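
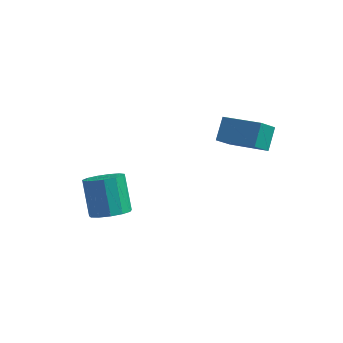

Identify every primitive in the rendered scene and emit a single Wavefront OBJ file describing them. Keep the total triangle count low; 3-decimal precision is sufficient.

v -2.336 -3.242 -3.233
v -1.885 -2.467 -3.516
v -2.512 -1.544 -1.991
v -2.964 -2.318 -1.707
v -2.369 -2.444 -3.729
v -2.997 -1.521 -2.204
v -2.843 -2.674 -3.785
v -3.47 -1.751 -2.26
v -3.156 -3.084 -3.665
v -3.783 -2.161 -2.14
v -3.209 -3.545 -3.408
v -3.836 -2.621 -1.883
v -2.984 -3.909 -3.095
v -3.612 -2.985 -1.57
v -2.554 -4.061 -2.826
v -3.182 -3.137 -1.301
v -2.055 -3.953 -2.686
v -2.683 -3.03 -1.161
v -1.645 -3.619 -2.719
v -2.273 -2.696 -1.194
v -1.455 -3.166 -2.916
v -2.082 -2.242 -1.391
v -1.544 -2.736 -3.212
v -2.171 -1.813 -1.687
v 1.121 0.946 -0.777
v 1.141 1.883 0.081
v 1.551 1.683 -1.592
v 1.57 2.62 -0.734
v 3.03 0.42 -0.246
v 3.049 1.357 0.612
v 3.459 1.157 -1.061
v 3.479 2.094 -0.203
f 2 1 5
f 2 5 3
f 3 5 6
f 3 6 4
f 5 1 7
f 5 7 6
f 6 7 8
f 6 8 4
f 7 1 9
f 7 9 8
f 8 9 10
f 8 10 4
f 9 1 11
f 9 11 10
f 10 11 12
f 10 12 4
f 11 1 13
f 11 13 12
f 12 13 14
f 12 14 4
f 13 1 15
f 13 15 14
f 14 15 16
f 14 16 4
f 15 1 17
f 15 17 16
f 16 17 18
f 16 18 4
f 17 1 19
f 17 19 18
f 18 19 20
f 18 20 4
f 19 1 21
f 19 21 20
f 20 21 22
f 20 22 4
f 21 1 23
f 21 23 22
f 22 23 24
f 22 24 4
f 23 1 2
f 23 2 24
f 24 2 3
f 24 3 4
f 26 28 25
f 29 26 25
f 25 28 27
f 27 29 25
f 26 32 28
f 30 26 29
f 30 32 26
f 28 32 27
f 31 29 27
f 27 32 31
f 31 30 29
f 32 30 31



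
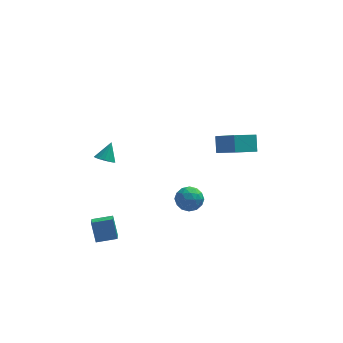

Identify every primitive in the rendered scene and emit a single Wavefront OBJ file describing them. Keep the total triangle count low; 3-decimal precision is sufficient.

v 3.332 2.425 -2.042
v 3.304 3.118 -1.214
v 2.39 3.602 -3.061
v 2.362 4.296 -2.233
v 4.538 3.004 -2.487
v 4.51 3.698 -1.659
v 3.596 4.182 -3.506
v 3.568 4.875 -2.678
v 0.391 -1.173 -3.187
v 0.807 -0.653 -2.746
v 0.853 -2.147 -2.474
v 1.269 -1.627 -2.033
v 0.472 -1.643 -1.985
v 0.186 -1.041 -2.426
v 1.474 -1.759 -2.794
v 1.188 -1.157 -3.235
v 1.477 -1.015 -2.503
v 0.857 -0.943 -2.003
v 0.803 -1.857 -3.217
v 0.183 -1.785 -2.717
v 0.559 -0.827 -3.029
v 1.101 -1.973 -2.191
v 0.633 -1.982 -2.163
v 0.877 -1.676 -1.904
v 0.193 -1.055 -2.841
v 0.438 -0.749 -2.582
v 0.241 -1.332 -2.135
v 1.222 -2.051 -2.638
v 1.467 -1.745 -2.379
v 0.783 -1.124 -3.316
v 1.027 -0.818 -3.057
v 1.419 -1.468 -3.085
v 1.197 -0.734 -2.627
v 1.468 -1.307 -2.208
v 1.589 -1.385 -2.655
v 1.421 -1.031 -2.914
v 0.832 -0.692 -2.333
v 1.104 -1.265 -1.914
v 0.635 -1.274 -1.886
v 0.467 -0.92 -2.145
v 1.226 -0.905 -2.19
v 0.556 -1.535 -3.306
v 0.828 -2.108 -2.887
v 1.193 -1.88 -3.075
v 1.025 -1.526 -3.334
v 0.192 -1.493 -3.012
v 0.463 -2.066 -2.593
v 0.239 -1.769 -2.306
v 0.071 -1.415 -2.565
v 0.434 -1.895 -3.03
v -3.445 -0.85 0.14
v -2.937 -0.781 -0.108
v -3.095 -0.27 1.02
v -3.081 -0.565 -0.193
v -3.308 -0.415 -0.201
v -3.567 -0.364 -0.131
v -3.798 -0.425 0.001
v -3.948 -0.583 0.165
v -3.983 -0.802 0.323
v -3.895 -1.032 0.44
v -3.704 -1.221 0.488
v -3.453 -1.324 0.456
v -3.201 -1.319 0.352
v -3.005 -1.207 0.2
v -2.91 -1.012 0.034
v -3.917 -3.291 -4.374
v -4.148 -2.758 -3.29
v -3.922 -2.52 -4.754
v -4.153 -1.986 -3.67
v -2.827 -3.194 -4.19
v -3.058 -2.66 -3.106
v -2.832 -2.422 -4.57
v -3.063 -1.889 -3.486
f 2 4 1
f 5 2 1
f 1 4 3
f 3 5 1
f 2 8 4
f 6 2 5
f 6 8 2
f 4 8 3
f 7 5 3
f 3 8 7
f 7 6 5
f 8 6 7
f 9 46 25
f 46 20 49
f 25 49 14
f 46 49 25
f 9 25 21
f 25 14 26
f 21 26 10
f 25 26 21
f 9 21 30
f 21 10 31
f 30 31 16
f 21 31 30
f 9 30 42
f 30 16 45
f 42 45 19
f 30 45 42
f 9 42 46
f 42 19 50
f 46 50 20
f 42 50 46
f 10 26 37
f 26 14 40
f 37 40 18
f 26 40 37
f 14 49 27
f 49 20 48
f 27 48 13
f 49 48 27
f 20 50 47
f 50 19 43
f 47 43 11
f 50 43 47
f 19 45 44
f 45 16 32
f 44 32 15
f 45 32 44
f 16 31 36
f 31 10 33
f 36 33 17
f 31 33 36
f 12 38 24
f 38 18 39
f 24 39 13
f 38 39 24
f 12 24 22
f 24 13 23
f 22 23 11
f 24 23 22
f 12 22 29
f 22 11 28
f 29 28 15
f 22 28 29
f 12 29 34
f 29 15 35
f 34 35 17
f 29 35 34
f 12 34 38
f 34 17 41
f 38 41 18
f 34 41 38
f 13 39 27
f 39 18 40
f 27 40 14
f 39 40 27
f 11 23 47
f 23 13 48
f 47 48 20
f 23 48 47
f 15 28 44
f 28 11 43
f 44 43 19
f 28 43 44
f 17 35 36
f 35 15 32
f 36 32 16
f 35 32 36
f 18 41 37
f 41 17 33
f 37 33 10
f 41 33 37
f 52 51 54
f 52 54 53
f 54 51 55
f 54 55 53
f 55 51 56
f 55 56 53
f 56 51 57
f 56 57 53
f 57 51 58
f 57 58 53
f 58 51 59
f 58 59 53
f 59 51 60
f 59 60 53
f 60 51 61
f 60 61 53
f 61 51 62
f 61 62 53
f 62 51 63
f 62 63 53
f 63 51 64
f 63 64 53
f 64 51 65
f 64 65 53
f 65 51 52
f 65 52 53
f 67 69 66
f 70 67 66
f 66 69 68
f 68 70 66
f 67 73 69
f 71 67 70
f 71 73 67
f 69 73 68
f 72 70 68
f 68 73 72
f 72 71 70
f 73 71 72



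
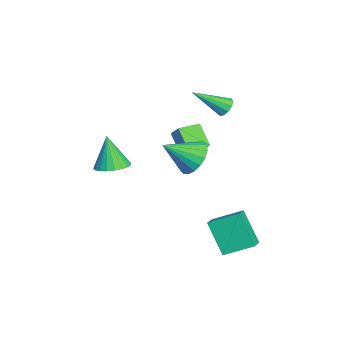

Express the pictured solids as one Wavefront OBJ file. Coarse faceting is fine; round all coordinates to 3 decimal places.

v 2.925 1.35 -1.97
v 2.982 2.754 -1.315
v 1.997 1.569 -2.36
v 2.053 2.973 -1.705
v 3.747 2.047 -3.535
v 3.803 3.451 -2.88
v 2.818 2.266 -3.925
v 2.875 3.67 -3.27
v -2.152 2.177 2.59
v -1.757 2.457 2.89
v -1.888 0.603 3.71
v -2.069 2.513 3.042
v -2.413 2.441 3.022
v -2.658 2.268 2.837
v -2.709 2.06 2.557
v -2.548 1.897 2.29
v -2.236 1.841 2.137
v -1.892 1.913 2.157
v -1.647 2.086 2.343
v -1.596 2.294 2.622
v -0.261 0.716 0.311
v 0.713 1.037 0.408
v 0.101 -0.696 1.349
v 0.503 1.242 0.76
v 0.141 1.343 1.023
v -0.3 1.319 1.145
v -0.733 1.177 1.102
v -1.073 0.943 0.902
v -1.252 0.664 0.586
v -1.235 0.396 0.214
v -1.025 0.191 -0.138
v -0.663 0.09 -0.401
v -0.222 0.113 -0.523
v 0.211 0.256 -0.48
v 0.551 0.49 -0.28
v 0.73 0.769 0.036
v -2.244 0.103 -0.719
v -3.078 -0.378 0.242
v -2.828 1.094 -0.73
v -3.661 0.613 0.231
v -1.639 0.467 -0.011
v -2.472 -0.014 0.95
v -2.222 1.458 -0.022
v -3.056 0.977 0.939
v 0.249 -2.969 0.014
v 0.922 -2.479 0.266
v -0.209 -3.231 1.746
v 0.659 -2.234 0.234
v 0.324 -2.115 0.164
v -0.023 -2.144 0.068
v -0.324 -2.315 -0.038
v -0.525 -2.6 -0.134
v -0.593 -2.948 -0.205
v -0.515 -3.3 -0.238
v -0.306 -3.594 -0.227
v 0 -3.781 -0.175
v 0.349 -3.827 -0.089
v 0.68 -3.724 0.014
v 0.937 -3.491 0.117
v 1.074 -3.168 0.202
v 1.069 -2.81 0.255
f 2 4 1
f 5 2 1
f 1 4 3
f 3 5 1
f 2 8 4
f 6 2 5
f 6 8 2
f 4 8 3
f 7 5 3
f 3 8 7
f 7 6 5
f 8 6 7
f 10 9 12
f 10 12 11
f 12 9 13
f 12 13 11
f 13 9 14
f 13 14 11
f 14 9 15
f 14 15 11
f 15 9 16
f 15 16 11
f 16 9 17
f 16 17 11
f 17 9 18
f 17 18 11
f 18 9 19
f 18 19 11
f 19 9 20
f 19 20 11
f 20 9 10
f 20 10 11
f 22 21 24
f 22 24 23
f 24 21 25
f 24 25 23
f 25 21 26
f 25 26 23
f 26 21 27
f 26 27 23
f 27 21 28
f 27 28 23
f 28 21 29
f 28 29 23
f 29 21 30
f 29 30 23
f 30 21 31
f 30 31 23
f 31 21 32
f 31 32 23
f 32 21 33
f 32 33 23
f 33 21 34
f 33 34 23
f 34 21 35
f 34 35 23
f 35 21 36
f 35 36 23
f 36 21 22
f 36 22 23
f 38 40 37
f 41 38 37
f 37 40 39
f 39 41 37
f 38 44 40
f 42 38 41
f 42 44 38
f 40 44 39
f 43 41 39
f 39 44 43
f 43 42 41
f 44 42 43
f 46 45 48
f 46 48 47
f 48 45 49
f 48 49 47
f 49 45 50
f 49 50 47
f 50 45 51
f 50 51 47
f 51 45 52
f 51 52 47
f 52 45 53
f 52 53 47
f 53 45 54
f 53 54 47
f 54 45 55
f 54 55 47
f 55 45 56
f 55 56 47
f 56 45 57
f 56 57 47
f 57 45 58
f 57 58 47
f 58 45 59
f 58 59 47
f 59 45 60
f 59 60 47
f 60 45 61
f 60 61 47
f 61 45 46
f 61 46 47



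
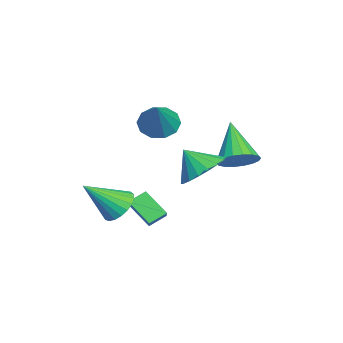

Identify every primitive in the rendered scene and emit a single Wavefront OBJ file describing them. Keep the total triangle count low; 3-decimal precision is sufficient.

v 0.898 -1.65 -2.822
v 0.373 -2.492 -1.966
v 0.536 -1.027 -2.43
v 0.012 -1.868 -1.574
v 1.548 -1.572 -2.346
v 1.024 -2.413 -1.49
v 1.187 -0.948 -1.954
v 0.662 -1.79 -1.098
v -0.992 1.591 -0.09
v -0.345 1.41 0.463
v -2.368 1.189 1.39
v -0.399 1.79 0.515
v -0.571 2.13 0.448
v -0.826 2.364 0.274
v -1.114 2.444 0.028
v -1.378 2.356 -0.241
v -1.566 2.116 -0.48
v -1.639 1.772 -0.642
v -1.585 1.393 -0.695
v -1.413 1.052 -0.628
v -1.158 0.819 -0.454
v -0.87 0.738 -0.208
v -0.606 0.826 0.061
v -0.419 1.066 0.301
v 2.009 -2.651 -1.259
v 2.305 -3.118 -1.85
v 2.491 -3.909 -0.021
v 2.574 -2.933 -1.766
v 2.744 -2.699 -1.595
v 2.788 -2.456 -1.365
v 2.697 -2.247 -1.117
v 2.487 -2.108 -0.894
v 2.194 -2.063 -0.733
v 1.869 -2.119 -0.664
v 1.569 -2.267 -0.697
v 1.344 -2.482 -0.828
v 1.235 -2.725 -1.033
v 1.259 -2.956 -1.277
v 1.413 -3.134 -1.518
v 1.67 -3.228 -1.714
v 1.986 -3.223 -1.832
v 0.794 0.392 0.153
v 1.475 -0.315 -0.249
v 0.546 -0.392 1.107
v 1.748 -0.055 0.034
v 1.833 0.292 0.342
v 1.711 0.66 0.612
v 1.409 0.974 0.791
v 0.984 1.173 0.843
v 0.522 1.217 0.759
v 0.114 1.098 0.555
v -0.159 0.839 0.271
v -0.244 0.491 -0.037
v -0.123 0.124 -0.307
v 0.18 -0.191 -0.485
v 0.605 -0.39 -0.538
v 1.067 -0.434 -0.454
v -2.738 -1.624 1.092
v -2.135 -1.869 0.515
v -1.422 -1.576 2.448
v -2.155 -1.332 0.516
v -2.398 -0.906 0.737
v -2.77 -0.754 1.093
v -3.131 -0.934 1.449
v -3.341 -1.378 1.669
v -3.321 -1.915 1.668
v -3.078 -2.341 1.448
v -2.706 -2.493 1.091
v -2.345 -2.313 0.735
f 2 4 1
f 5 2 1
f 1 4 3
f 3 5 1
f 2 8 4
f 6 2 5
f 6 8 2
f 4 8 3
f 7 5 3
f 3 8 7
f 7 6 5
f 8 6 7
f 10 9 12
f 10 12 11
f 12 9 13
f 12 13 11
f 13 9 14
f 13 14 11
f 14 9 15
f 14 15 11
f 15 9 16
f 15 16 11
f 16 9 17
f 16 17 11
f 17 9 18
f 17 18 11
f 18 9 19
f 18 19 11
f 19 9 20
f 19 20 11
f 20 9 21
f 20 21 11
f 21 9 22
f 21 22 11
f 22 9 23
f 22 23 11
f 23 9 24
f 23 24 11
f 24 9 10
f 24 10 11
f 26 25 28
f 26 28 27
f 28 25 29
f 28 29 27
f 29 25 30
f 29 30 27
f 30 25 31
f 30 31 27
f 31 25 32
f 31 32 27
f 32 25 33
f 32 33 27
f 33 25 34
f 33 34 27
f 34 25 35
f 34 35 27
f 35 25 36
f 35 36 27
f 36 25 37
f 36 37 27
f 37 25 38
f 37 38 27
f 38 25 39
f 38 39 27
f 39 25 40
f 39 40 27
f 40 25 41
f 40 41 27
f 41 25 26
f 41 26 27
f 43 42 45
f 43 45 44
f 45 42 46
f 45 46 44
f 46 42 47
f 46 47 44
f 47 42 48
f 47 48 44
f 48 42 49
f 48 49 44
f 49 42 50
f 49 50 44
f 50 42 51
f 50 51 44
f 51 42 52
f 51 52 44
f 52 42 53
f 52 53 44
f 53 42 54
f 53 54 44
f 54 42 55
f 54 55 44
f 55 42 56
f 55 56 44
f 56 42 57
f 56 57 44
f 57 42 43
f 57 43 44
f 59 58 61
f 59 61 60
f 61 58 62
f 61 62 60
f 62 58 63
f 62 63 60
f 63 58 64
f 63 64 60
f 64 58 65
f 64 65 60
f 65 58 66
f 65 66 60
f 66 58 67
f 66 67 60
f 67 58 68
f 67 68 60
f 68 58 69
f 68 69 60
f 69 58 59
f 69 59 60



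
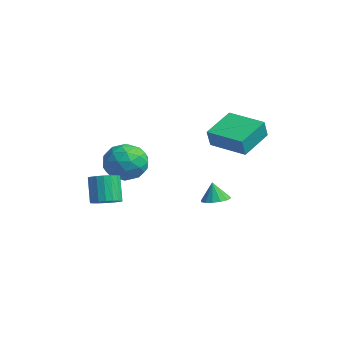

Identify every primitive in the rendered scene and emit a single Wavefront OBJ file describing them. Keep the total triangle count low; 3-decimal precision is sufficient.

v -1.024 1.693 -3.869
v -0.498 1.267 -3.805
v -1.216 1.607 -2.871
v -0.363 1.587 -3.751
v -0.405 1.936 -3.729
v -0.612 2.22 -3.745
v -0.931 2.362 -3.793
v -1.274 2.325 -3.863
v -1.55 2.119 -3.934
v -1.685 1.799 -3.987
v -1.643 1.45 -4.009
v -1.436 1.166 -3.994
v -1.117 1.024 -3.945
v -0.774 1.06 -3.875
v 2.345 -0.319 0.793
v 2.631 -0.64 1.651
v 1.715 1.059 1.519
v 2.001 0.738 2.377
v 3.899 0.502 0.583
v 4.185 0.181 1.441
v 3.269 1.88 1.309
v 3.555 1.559 2.167
v 0.01 -4.052 -2.686
v 0.646 -4.009 -2.398
v 0.067 -3.844 -1.145
v -0.57 -3.888 -1.434
v 0.581 -3.712 -2.467
v 0.001 -3.548 -1.214
v 0.403 -3.483 -2.579
v -0.177 -3.318 -1.327
v 0.147 -3.366 -2.713
v -0.433 -3.202 -1.46
v -0.137 -3.386 -2.842
v -0.716 -3.221 -1.589
v -0.391 -3.537 -2.939
v -0.97 -3.372 -1.687
v -0.566 -3.79 -2.987
v -1.145 -3.626 -1.734
v -0.627 -4.096 -2.975
v -1.206 -3.931 -1.722
v -0.561 -4.392 -2.906
v -1.141 -4.228 -1.653
v -0.383 -4.622 -2.793
v -0.963 -4.457 -1.541
v -0.127 -4.738 -2.66
v -0.707 -4.574 -1.407
v 0.156 -4.719 -2.531
v -0.423 -4.554 -1.278
v 0.41 -4.568 -2.433
v -0.169 -4.403 -1.181
v 0.585 -4.314 -2.386
v 0.006 -4.15 -1.133
v -2.388 -2.305 -1.427
v -1.652 -1.516 -1.329
v -1.228 -3.464 -0.811
v -0.492 -2.675 -0.713
v -1.359 -2.692 -0.063
v -2.076 -1.975 -0.444
v -0.804 -3.005 -1.696
v -1.521 -2.288 -2.077
v -0.673 -1.949 -1.495
v -1.016 -1.755 -0.486
v -1.864 -3.225 -1.654
v -2.207 -3.031 -0.645
v -2.122 -1.808 -1.432
v -0.758 -3.172 -0.708
v -1.267 -3.181 -0.326
v -0.835 -2.718 -0.268
v -2.371 -2.078 -0.912
v -1.938 -1.615 -0.854
v -1.766 -2.306 -0.11
v -0.942 -3.365 -1.286
v -0.509 -2.902 -1.228
v -2.045 -2.262 -1.872
v -1.613 -1.799 -1.814
v -1.114 -2.674 -2.03
v -1.114 -1.599 -1.472
v -0.432 -2.281 -1.11
v -0.616 -2.475 -1.688
v -1.037 -2.053 -1.912
v -1.316 -1.486 -0.879
v -0.634 -2.167 -0.517
v -1.143 -2.177 -0.135
v -1.564 -1.755 -0.359
v -0.74 -1.74 -0.976
v -2.246 -2.813 -1.623
v -1.564 -3.494 -1.261
v -1.316 -3.225 -1.781
v -1.737 -2.803 -2.005
v -2.448 -2.699 -1.03
v -1.766 -3.381 -0.668
v -1.843 -2.927 -0.228
v -2.264 -2.505 -0.452
v -2.14 -3.24 -1.164
f 2 1 4
f 2 4 3
f 4 1 5
f 4 5 3
f 5 1 6
f 5 6 3
f 6 1 7
f 6 7 3
f 7 1 8
f 7 8 3
f 8 1 9
f 8 9 3
f 9 1 10
f 9 10 3
f 10 1 11
f 10 11 3
f 11 1 12
f 11 12 3
f 12 1 13
f 12 13 3
f 13 1 14
f 13 14 3
f 14 1 2
f 14 2 3
f 16 18 15
f 19 16 15
f 15 18 17
f 17 19 15
f 16 22 18
f 20 16 19
f 20 22 16
f 18 22 17
f 21 19 17
f 17 22 21
f 21 20 19
f 22 20 21
f 24 23 27
f 24 27 25
f 25 27 28
f 25 28 26
f 27 23 29
f 27 29 28
f 28 29 30
f 28 30 26
f 29 23 31
f 29 31 30
f 30 31 32
f 30 32 26
f 31 23 33
f 31 33 32
f 32 33 34
f 32 34 26
f 33 23 35
f 33 35 34
f 34 35 36
f 34 36 26
f 35 23 37
f 35 37 36
f 36 37 38
f 36 38 26
f 37 23 39
f 37 39 38
f 38 39 40
f 38 40 26
f 39 23 41
f 39 41 40
f 40 41 42
f 40 42 26
f 41 23 43
f 41 43 42
f 42 43 44
f 42 44 26
f 43 23 45
f 43 45 44
f 44 45 46
f 44 46 26
f 45 23 47
f 45 47 46
f 46 47 48
f 46 48 26
f 47 23 49
f 47 49 48
f 48 49 50
f 48 50 26
f 49 23 51
f 49 51 50
f 50 51 52
f 50 52 26
f 51 23 24
f 51 24 52
f 52 24 25
f 52 25 26
f 53 90 69
f 90 64 93
f 69 93 58
f 90 93 69
f 53 69 65
f 69 58 70
f 65 70 54
f 69 70 65
f 53 65 74
f 65 54 75
f 74 75 60
f 65 75 74
f 53 74 86
f 74 60 89
f 86 89 63
f 74 89 86
f 53 86 90
f 86 63 94
f 90 94 64
f 86 94 90
f 54 70 81
f 70 58 84
f 81 84 62
f 70 84 81
f 58 93 71
f 93 64 92
f 71 92 57
f 93 92 71
f 64 94 91
f 94 63 87
f 91 87 55
f 94 87 91
f 63 89 88
f 89 60 76
f 88 76 59
f 89 76 88
f 60 75 80
f 75 54 77
f 80 77 61
f 75 77 80
f 56 82 68
f 82 62 83
f 68 83 57
f 82 83 68
f 56 68 66
f 68 57 67
f 66 67 55
f 68 67 66
f 56 66 73
f 66 55 72
f 73 72 59
f 66 72 73
f 56 73 78
f 73 59 79
f 78 79 61
f 73 79 78
f 56 78 82
f 78 61 85
f 82 85 62
f 78 85 82
f 57 83 71
f 83 62 84
f 71 84 58
f 83 84 71
f 55 67 91
f 67 57 92
f 91 92 64
f 67 92 91
f 59 72 88
f 72 55 87
f 88 87 63
f 72 87 88
f 61 79 80
f 79 59 76
f 80 76 60
f 79 76 80
f 62 85 81
f 85 61 77
f 81 77 54
f 85 77 81



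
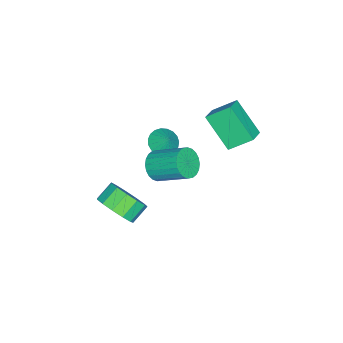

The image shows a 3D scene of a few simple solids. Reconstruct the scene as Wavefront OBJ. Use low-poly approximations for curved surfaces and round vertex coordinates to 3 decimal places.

v -2.656 1.837 -0.671
v -3.087 2.935 0.223
v -2.16 3.259 -2.178
v -2.59 4.357 -1.284
v -1.71 1.903 -0.296
v -2.14 3.001 0.598
v -1.213 3.325 -1.803
v -1.644 4.423 -0.909
v -2.35 -0.602 -4.096
v -1.622 -0.911 -4.218
v -1.99 -0.098 -3.224
v -1.606 -0.626 -4.389
v -1.719 -0.337 -4.51
v -1.94 -0.094 -4.559
v -2.233 0.061 -4.528
v -2.546 0.101 -4.422
v -2.825 0.02 -4.26
v -3.022 -0.169 -4.07
v -3.102 -0.432 -3.884
v -3.053 -0.725 -3.735
v -2.882 -0.997 -3.648
v -2.619 -1.201 -3.639
v -2.31 -1.301 -3.709
v -2.007 -1.28 -3.845
v -1.764 -1.142 -4.026
v 4.102 -0.033 -2.915
v 4.723 0.688 -2.426
v 3.879 1.014 -1.836
v 3.258 0.293 -2.325
v 4.491 0.964 -2.909
v 3.647 1.29 -2.319
v 4.136 0.923 -3.395
v 3.292 1.249 -2.804
v 3.77 0.579 -3.728
v 2.926 0.905 -3.138
v 3.509 0.04 -3.803
v 2.665 0.366 -3.213
v 3.437 -0.522 -3.596
v 2.593 -0.196 -3.006
v 3.576 -0.928 -3.173
v 2.732 -0.602 -2.583
v 3.882 -1.05 -2.668
v 3.038 -0.725 -2.078
v 4.257 -0.85 -2.242
v 3.414 -0.524 -1.652
v 4.584 -0.39 -2.029
v 3.74 -0.064 -1.439
v 4.757 0.184 -2.098
v 3.914 0.509 -1.507
v 1.084 0.694 -2.032
v 1.689 0.997 -2.529
v 1.722 2.609 -1.505
v 1.116 2.306 -1.008
v 1.421 1.101 -2.684
v 1.453 2.714 -1.661
v 1.1 1.144 -2.741
v 1.133 2.756 -1.718
v 0.778 1.117 -2.689
v 0.81 2.73 -1.666
v 0.502 1.027 -2.538
v 0.534 2.639 -1.514
v 0.314 0.885 -2.309
v 0.347 2.498 -1.286
v 0.244 0.715 -2.038
v 0.277 2.327 -1.015
v 0.301 0.541 -1.766
v 0.334 2.154 -0.743
v 0.478 0.391 -1.535
v 0.511 2.003 -0.511
v 0.747 0.286 -1.379
v 0.779 1.899 -0.356
v 1.067 0.244 -1.322
v 1.1 1.856 -0.299
v 1.39 0.27 -1.374
v 1.422 1.883 -0.351
v 1.666 0.361 -1.526
v 1.698 1.973 -0.502
v 1.853 0.502 -1.754
v 1.886 2.115 -0.731
v 1.923 0.673 -2.025
v 1.956 2.285 -1.002
v 1.866 0.846 -2.297
v 1.899 2.459 -1.274
f 2 4 1
f 5 2 1
f 1 4 3
f 3 5 1
f 2 8 4
f 6 2 5
f 6 8 2
f 4 8 3
f 7 5 3
f 3 8 7
f 7 6 5
f 8 6 7
f 10 9 12
f 10 12 11
f 12 9 13
f 12 13 11
f 13 9 14
f 13 14 11
f 14 9 15
f 14 15 11
f 15 9 16
f 15 16 11
f 16 9 17
f 16 17 11
f 17 9 18
f 17 18 11
f 18 9 19
f 18 19 11
f 19 9 20
f 19 20 11
f 20 9 21
f 20 21 11
f 21 9 22
f 21 22 11
f 22 9 23
f 22 23 11
f 23 9 24
f 23 24 11
f 24 9 25
f 24 25 11
f 25 9 10
f 25 10 11
f 27 26 30
f 27 30 28
f 28 30 31
f 28 31 29
f 30 26 32
f 30 32 31
f 31 32 33
f 31 33 29
f 32 26 34
f 32 34 33
f 33 34 35
f 33 35 29
f 34 26 36
f 34 36 35
f 35 36 37
f 35 37 29
f 36 26 38
f 36 38 37
f 37 38 39
f 37 39 29
f 38 26 40
f 38 40 39
f 39 40 41
f 39 41 29
f 40 26 42
f 40 42 41
f 41 42 43
f 41 43 29
f 42 26 44
f 42 44 43
f 43 44 45
f 43 45 29
f 44 26 46
f 44 46 45
f 45 46 47
f 45 47 29
f 46 26 48
f 46 48 47
f 47 48 49
f 47 49 29
f 48 26 27
f 48 27 49
f 49 27 28
f 49 28 29
f 51 50 54
f 51 54 52
f 52 54 55
f 52 55 53
f 54 50 56
f 54 56 55
f 55 56 57
f 55 57 53
f 56 50 58
f 56 58 57
f 57 58 59
f 57 59 53
f 58 50 60
f 58 60 59
f 59 60 61
f 59 61 53
f 60 50 62
f 60 62 61
f 61 62 63
f 61 63 53
f 62 50 64
f 62 64 63
f 63 64 65
f 63 65 53
f 64 50 66
f 64 66 65
f 65 66 67
f 65 67 53
f 66 50 68
f 66 68 67
f 67 68 69
f 67 69 53
f 68 50 70
f 68 70 69
f 69 70 71
f 69 71 53
f 70 50 72
f 70 72 71
f 71 72 73
f 71 73 53
f 72 50 74
f 72 74 73
f 73 74 75
f 73 75 53
f 74 50 76
f 74 76 75
f 75 76 77
f 75 77 53
f 76 50 78
f 76 78 77
f 77 78 79
f 77 79 53
f 78 50 80
f 78 80 79
f 79 80 81
f 79 81 53
f 80 50 82
f 80 82 81
f 81 82 83
f 81 83 53
f 82 50 51
f 82 51 83
f 83 51 52
f 83 52 53



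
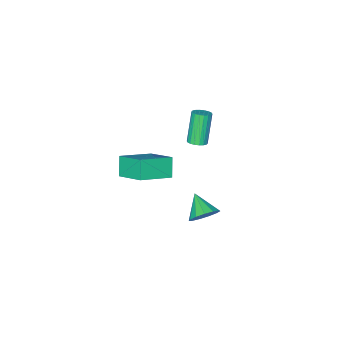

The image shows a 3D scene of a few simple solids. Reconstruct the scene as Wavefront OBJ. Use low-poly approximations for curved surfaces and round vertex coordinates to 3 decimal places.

v 0.405 2.982 -1.183
v 0.765 2.493 -1.763
v 0.115 1.858 -0.417
v 1.107 2.613 -1.459
v 1.226 2.85 -1.067
v 1.084 3.128 -0.711
v 0.726 3.36 -0.506
v 0.267 3.472 -0.515
v -0.149 3.428 -0.737
v -0.39 3.243 -1.1
v -0.378 2.974 -1.489
v -0.117 2.708 -1.782
v 0.309 2.529 -1.884
v -1.764 -0.231 1.049
v -1.369 0.031 1.287
v -2.061 -0.447 2.968
v -2.456 -0.709 2.731
v -1.536 0.196 1.265
v -2.228 -0.282 2.946
v -1.748 0.277 1.2
v -2.441 -0.201 2.881
v -1.963 0.257 1.106
v -2.656 -0.221 2.787
v -2.139 0.14 1
v -2.831 -0.338 2.682
v -2.24 -0.05 0.904
v -2.933 -0.528 2.586
v -2.247 -0.276 0.837
v -2.94 -0.754 2.519
v -2.159 -0.493 0.812
v -2.851 -0.971 2.493
v -1.992 -0.658 0.834
v -2.684 -1.136 2.515
v -1.779 -0.739 0.899
v -2.472 -1.217 2.58
v -1.564 -0.719 0.993
v -2.257 -1.197 2.674
v -1.389 -0.602 1.098
v -2.081 -1.08 2.78
v -1.287 -0.412 1.194
v -1.98 -0.89 2.876
v -1.28 -0.186 1.261
v -1.973 -0.664 2.943
v -0.464 -5.097 -3.043
v -0.555 -3.389 -2.106
v -2.353 -4.795 -3.778
v -2.445 -3.087 -2.841
v 0.025 -4.513 -4.059
v -0.067 -2.805 -3.122
v -1.865 -4.211 -4.794
v -1.956 -2.503 -3.857
f 2 1 4
f 2 4 3
f 4 1 5
f 4 5 3
f 5 1 6
f 5 6 3
f 6 1 7
f 6 7 3
f 7 1 8
f 7 8 3
f 8 1 9
f 8 9 3
f 9 1 10
f 9 10 3
f 10 1 11
f 10 11 3
f 11 1 12
f 11 12 3
f 12 1 13
f 12 13 3
f 13 1 2
f 13 2 3
f 15 14 18
f 15 18 16
f 16 18 19
f 16 19 17
f 18 14 20
f 18 20 19
f 19 20 21
f 19 21 17
f 20 14 22
f 20 22 21
f 21 22 23
f 21 23 17
f 22 14 24
f 22 24 23
f 23 24 25
f 23 25 17
f 24 14 26
f 24 26 25
f 25 26 27
f 25 27 17
f 26 14 28
f 26 28 27
f 27 28 29
f 27 29 17
f 28 14 30
f 28 30 29
f 29 30 31
f 29 31 17
f 30 14 32
f 30 32 31
f 31 32 33
f 31 33 17
f 32 14 34
f 32 34 33
f 33 34 35
f 33 35 17
f 34 14 36
f 34 36 35
f 35 36 37
f 35 37 17
f 36 14 38
f 36 38 37
f 37 38 39
f 37 39 17
f 38 14 40
f 38 40 39
f 39 40 41
f 39 41 17
f 40 14 42
f 40 42 41
f 41 42 43
f 41 43 17
f 42 14 15
f 42 15 43
f 43 15 16
f 43 16 17
f 45 47 44
f 48 45 44
f 44 47 46
f 46 48 44
f 45 51 47
f 49 45 48
f 49 51 45
f 47 51 46
f 50 48 46
f 46 51 50
f 50 49 48
f 51 49 50



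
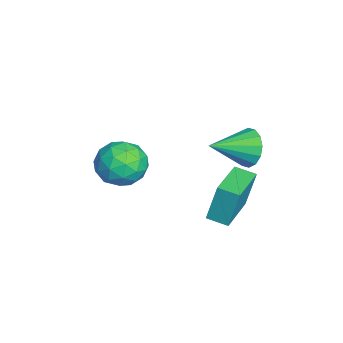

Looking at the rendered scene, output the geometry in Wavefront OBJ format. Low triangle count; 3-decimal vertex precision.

v -1.748 -0.175 -1.62
v -0.836 0.058 -0.986
v -0.724 -1.258 -2.694
v 0.188 -1.025 -2.06
v -0.655 -1.652 -1.631
v -1.289 -0.983 -0.968
v -0.271 -0.217 -2.712
v -0.905 0.452 -2.049
v 0.077 0.033 -1.661
v -0.161 -0.854 -0.993
v -1.399 -0.346 -2.687
v -1.637 -1.233 -2.019
v -1.382 0.037 -1.209
v -0.178 -1.237 -2.471
v -0.674 -1.606 -2.219
v -0.138 -1.468 -1.846
v -1.648 -0.576 -1.198
v -1.112 -0.438 -0.825
v -1.006 -1.444 -1.205
v -0.448 -0.762 -2.855
v 0.088 -0.624 -2.482
v -1.422 0.268 -1.834
v -0.886 0.406 -1.461
v -0.554 0.244 -2.475
v -0.31 0.159 -1.233
v 0.293 -0.478 -1.864
v 0.023 -0.003 -2.247
v -0.35 0.39 -1.857
v -0.449 -0.362 -0.84
v 0.153 -0.999 -1.471
v -0.343 -1.368 -1.219
v -0.715 -0.975 -0.829
v 0.088 -0.378 -1.236
v -1.713 -0.201 -2.209
v -1.111 -0.838 -2.84
v -0.845 -0.225 -2.851
v -1.217 0.168 -2.461
v -1.853 -0.722 -1.816
v -1.25 -1.359 -2.447
v -1.21 -1.59 -1.823
v -1.583 -1.197 -1.433
v -1.648 -0.822 -2.444
v -1.091 3.367 -3.993
v -1.195 3.783 -2.286
v -0.771 4.219 -4.181
v -0.875 4.636 -2.475
v 0.895 2.684 -3.705
v 0.791 3.101 -1.999
v 1.215 3.537 -3.894
v 1.111 3.953 -2.187
v 1.31 4.229 0.725
v 1.918 4.243 0.063
v 2.03 2.751 1.355
v 2.112 4.486 0.41
v 2.091 4.659 0.842
v 1.861 4.718 1.242
v 1.483 4.645 1.504
v 1.058 4.46 1.558
v 0.701 4.214 1.388
v 0.507 3.971 1.041
v 0.528 3.798 0.609
v 0.758 3.74 0.209
v 1.137 3.812 -0.054
v 1.561 3.997 -0.107
f 1 38 17
f 38 12 41
f 17 41 6
f 38 41 17
f 1 17 13
f 17 6 18
f 13 18 2
f 17 18 13
f 1 13 22
f 13 2 23
f 22 23 8
f 13 23 22
f 1 22 34
f 22 8 37
f 34 37 11
f 22 37 34
f 1 34 38
f 34 11 42
f 38 42 12
f 34 42 38
f 2 18 29
f 18 6 32
f 29 32 10
f 18 32 29
f 6 41 19
f 41 12 40
f 19 40 5
f 41 40 19
f 12 42 39
f 42 11 35
f 39 35 3
f 42 35 39
f 11 37 36
f 37 8 24
f 36 24 7
f 37 24 36
f 8 23 28
f 23 2 25
f 28 25 9
f 23 25 28
f 4 30 16
f 30 10 31
f 16 31 5
f 30 31 16
f 4 16 14
f 16 5 15
f 14 15 3
f 16 15 14
f 4 14 21
f 14 3 20
f 21 20 7
f 14 20 21
f 4 21 26
f 21 7 27
f 26 27 9
f 21 27 26
f 4 26 30
f 26 9 33
f 30 33 10
f 26 33 30
f 5 31 19
f 31 10 32
f 19 32 6
f 31 32 19
f 3 15 39
f 15 5 40
f 39 40 12
f 15 40 39
f 7 20 36
f 20 3 35
f 36 35 11
f 20 35 36
f 9 27 28
f 27 7 24
f 28 24 8
f 27 24 28
f 10 33 29
f 33 9 25
f 29 25 2
f 33 25 29
f 44 46 43
f 47 44 43
f 43 46 45
f 45 47 43
f 44 50 46
f 48 44 47
f 48 50 44
f 46 50 45
f 49 47 45
f 45 50 49
f 49 48 47
f 50 48 49
f 52 51 54
f 52 54 53
f 54 51 55
f 54 55 53
f 55 51 56
f 55 56 53
f 56 51 57
f 56 57 53
f 57 51 58
f 57 58 53
f 58 51 59
f 58 59 53
f 59 51 60
f 59 60 53
f 60 51 61
f 60 61 53
f 61 51 62
f 61 62 53
f 62 51 63
f 62 63 53
f 63 51 64
f 63 64 53
f 64 51 52
f 64 52 53



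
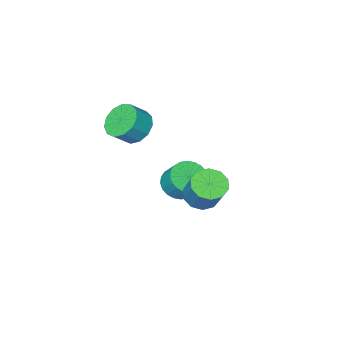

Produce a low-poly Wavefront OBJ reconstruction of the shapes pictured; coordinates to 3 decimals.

v -2.211 -0.442 -1.192
v -1.393 -0.175 -1.571
v -1.012 0.989 0.073
v -1.829 0.722 0.452
v -1.802 0.201 -1.742
v -1.42 1.365 -0.099
v -2.367 0.331 -1.703
v -1.985 1.495 -0.06
v -2.872 0.166 -1.469
v -2.491 1.33 0.175
v -3.125 -0.232 -1.129
v -2.743 0.933 0.515
v -3.028 -0.709 -0.813
v -2.647 0.455 0.831
v -2.62 -1.085 -0.641
v -2.238 0.079 1.002
v -2.055 -1.215 -0.68
v -1.673 -0.051 0.963
v -1.549 -1.05 -0.915
v -1.168 0.114 0.729
v -1.297 -0.653 -1.255
v -0.915 0.512 0.389
v -3.218 -3.754 -2.872
v -2.504 -3.215 -3.341
v -2.487 -2.328 -2.297
v -3.202 -2.866 -1.828
v -2.832 -3.046 -3.48
v -2.815 -2.158 -2.436
v -3.218 -2.984 -3.526
v -3.202 -2.097 -2.482
v -3.605 -3.04 -3.473
v -3.588 -2.152 -2.429
v -3.932 -3.204 -3.328
v -3.916 -2.317 -2.284
v -4.151 -3.452 -3.114
v -4.135 -2.564 -2.07
v -4.228 -3.746 -2.863
v -4.212 -2.858 -1.819
v -4.151 -4.041 -2.613
v -4.135 -3.153 -1.569
v -3.933 -4.292 -2.403
v -3.916 -3.405 -1.359
v -3.605 -4.462 -2.264
v -3.588 -3.574 -1.22
v -3.218 -4.523 -2.218
v -3.202 -3.636 -1.174
v -2.832 -4.468 -2.271
v -2.815 -3.58 -1.227
v -2.504 -4.303 -2.416
v -2.488 -3.416 -1.372
v -2.285 -4.056 -2.63
v -2.269 -3.168 -1.586
v -2.208 -3.762 -2.881
v -2.192 -2.874 -1.837
v -2.285 -3.467 -3.131
v -2.269 -2.579 -2.087
v -0.232 -3.033 2.961
v 0.457 -3.143 2.203
v 1.301 -3.217 2.981
v 0.612 -3.107 3.739
v 0.414 -2.573 2.304
v 1.258 -2.647 3.082
v 0.166 -2.149 2.613
v 1.01 -2.223 3.391
v -0.208 -2.006 3.033
v 0.636 -2.08 3.811
v -0.59 -2.189 3.43
v 0.254 -2.263 4.208
v -0.858 -2.64 3.678
v -0.014 -2.714 4.456
v -0.927 -3.216 3.699
v -0.083 -3.29 4.476
v -0.776 -3.734 3.485
v 0.068 -3.807 4.263
v -0.452 -4.029 3.105
v 0.392 -4.103 3.883
v -0.058 -4.008 2.679
v 0.786 -4.082 3.457
v 0.281 -3.678 2.343
v 1.125 -3.752 3.121
f 2 1 5
f 2 5 3
f 3 5 6
f 3 6 4
f 5 1 7
f 5 7 6
f 6 7 8
f 6 8 4
f 7 1 9
f 7 9 8
f 8 9 10
f 8 10 4
f 9 1 11
f 9 11 10
f 10 11 12
f 10 12 4
f 11 1 13
f 11 13 12
f 12 13 14
f 12 14 4
f 13 1 15
f 13 15 14
f 14 15 16
f 14 16 4
f 15 1 17
f 15 17 16
f 16 17 18
f 16 18 4
f 17 1 19
f 17 19 18
f 18 19 20
f 18 20 4
f 19 1 21
f 19 21 20
f 20 21 22
f 20 22 4
f 21 1 2
f 21 2 22
f 22 2 3
f 22 3 4
f 24 23 27
f 24 27 25
f 25 27 28
f 25 28 26
f 27 23 29
f 27 29 28
f 28 29 30
f 28 30 26
f 29 23 31
f 29 31 30
f 30 31 32
f 30 32 26
f 31 23 33
f 31 33 32
f 32 33 34
f 32 34 26
f 33 23 35
f 33 35 34
f 34 35 36
f 34 36 26
f 35 23 37
f 35 37 36
f 36 37 38
f 36 38 26
f 37 23 39
f 37 39 38
f 38 39 40
f 38 40 26
f 39 23 41
f 39 41 40
f 40 41 42
f 40 42 26
f 41 23 43
f 41 43 42
f 42 43 44
f 42 44 26
f 43 23 45
f 43 45 44
f 44 45 46
f 44 46 26
f 45 23 47
f 45 47 46
f 46 47 48
f 46 48 26
f 47 23 49
f 47 49 48
f 48 49 50
f 48 50 26
f 49 23 51
f 49 51 50
f 50 51 52
f 50 52 26
f 51 23 53
f 51 53 52
f 52 53 54
f 52 54 26
f 53 23 55
f 53 55 54
f 54 55 56
f 54 56 26
f 55 23 24
f 55 24 56
f 56 24 25
f 56 25 26
f 58 57 61
f 58 61 59
f 59 61 62
f 59 62 60
f 61 57 63
f 61 63 62
f 62 63 64
f 62 64 60
f 63 57 65
f 63 65 64
f 64 65 66
f 64 66 60
f 65 57 67
f 65 67 66
f 66 67 68
f 66 68 60
f 67 57 69
f 67 69 68
f 68 69 70
f 68 70 60
f 69 57 71
f 69 71 70
f 70 71 72
f 70 72 60
f 71 57 73
f 71 73 72
f 72 73 74
f 72 74 60
f 73 57 75
f 73 75 74
f 74 75 76
f 74 76 60
f 75 57 77
f 75 77 76
f 76 77 78
f 76 78 60
f 77 57 79
f 77 79 78
f 78 79 80
f 78 80 60
f 79 57 58
f 79 58 80
f 80 58 59
f 80 59 60



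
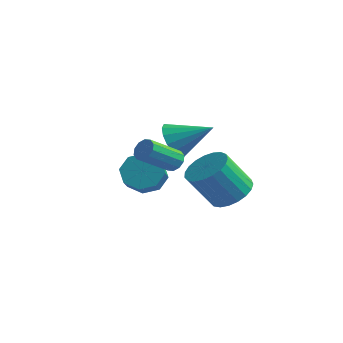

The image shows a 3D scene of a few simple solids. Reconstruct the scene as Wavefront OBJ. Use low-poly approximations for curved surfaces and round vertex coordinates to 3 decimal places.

v -0.609 2.223 -2.856
v 0.131 1.451 -2.855
v -0.67 0.685 -1.203
v -1.411 1.457 -1.204
v 0.328 1.768 -2.613
v -0.473 1.002 -0.96
v 0.362 2.164 -2.412
v -0.439 1.398 -0.76
v 0.229 2.57 -2.289
v -0.572 1.804 -0.636
v -0.05 2.916 -2.263
v -0.851 2.15 -0.611
v -0.425 3.142 -2.34
v -1.226 2.376 -0.688
v -0.832 3.21 -2.507
v -1.633 2.443 -0.854
v -1.201 3.106 -2.733
v -2.002 2.34 -1.081
v -1.467 2.85 -2.981
v -2.268 2.084 -1.329
v -1.585 2.486 -3.208
v -2.387 1.719 -1.555
v -1.535 2.076 -3.373
v -2.336 1.31 -1.721
v -1.324 1.692 -3.449
v -2.125 0.925 -1.797
v -0.99 1.399 -3.423
v -1.791 0.633 -1.77
v -0.59 1.249 -3.299
v -1.391 0.483 -1.646
v -0.193 1.268 -3.098
v -0.994 0.501 -1.445
v -3.193 -0.41 -1.368
v -2.312 -0.056 -1.405
v -1.927 -0.935 -0.669
v -2.807 -1.29 -0.632
v -2.704 0.228 -0.862
v -2.318 -0.652 -0.126
v -3.382 0.137 -0.615
v -2.996 -0.742 0.121
v -3.949 -0.274 -0.81
v -3.564 -1.153 -0.073
v -4.073 -0.765 -1.331
v -3.688 -1.644 -0.595
v -3.682 -1.048 -1.874
v -3.296 -1.928 -1.138
v -3.004 -0.958 -2.121
v -2.618 -1.837 -1.385
v -2.436 -0.547 -1.927
v -2.051 -1.426 -1.19
v -2.267 0.281 0.597
v -1.944 0.664 -0.222
v -0.753 0.899 1.483
v -2.215 1.023 -0.01
v -2.499 1.183 0.364
v -2.722 1.101 0.801
v -2.822 0.8 1.183
v -2.774 0.36 1.408
v -2.59 -0.102 1.416
v -2.319 -0.461 1.204
v -2.035 -0.621 0.83
v -1.812 -0.54 0.393
v -1.712 -0.238 0.011
v -1.76 0.202 -0.214
v -0.857 -1.995 0.787
v -0.456 -1.907 1.154
v -1.102 -3.158 2.159
v -1.503 -3.245 1.793
v -0.718 -1.707 1.235
v -1.365 -2.957 2.24
v -1.033 -1.616 1.145
v -1.68 -2.866 2.15
v -1.281 -1.67 0.918
v -1.927 -2.921 1.924
v -1.367 -1.848 0.642
v -2.013 -3.099 1.648
v -1.258 -2.082 0.421
v -1.904 -3.333 1.426
v -0.995 -2.283 0.34
v -1.642 -3.533 1.345
v -0.68 -2.374 0.43
v -1.327 -3.624 1.435
v -0.433 -2.319 0.656
v -1.079 -3.57 1.662
v -0.347 -2.141 0.932
v -0.993 -3.392 1.938
f 2 1 5
f 2 5 3
f 3 5 6
f 3 6 4
f 5 1 7
f 5 7 6
f 6 7 8
f 6 8 4
f 7 1 9
f 7 9 8
f 8 9 10
f 8 10 4
f 9 1 11
f 9 11 10
f 10 11 12
f 10 12 4
f 11 1 13
f 11 13 12
f 12 13 14
f 12 14 4
f 13 1 15
f 13 15 14
f 14 15 16
f 14 16 4
f 15 1 17
f 15 17 16
f 16 17 18
f 16 18 4
f 17 1 19
f 17 19 18
f 18 19 20
f 18 20 4
f 19 1 21
f 19 21 20
f 20 21 22
f 20 22 4
f 21 1 23
f 21 23 22
f 22 23 24
f 22 24 4
f 23 1 25
f 23 25 24
f 24 25 26
f 24 26 4
f 25 1 27
f 25 27 26
f 26 27 28
f 26 28 4
f 27 1 29
f 27 29 28
f 28 29 30
f 28 30 4
f 29 1 31
f 29 31 30
f 30 31 32
f 30 32 4
f 31 1 2
f 31 2 32
f 32 2 3
f 32 3 4
f 34 33 37
f 34 37 35
f 35 37 38
f 35 38 36
f 37 33 39
f 37 39 38
f 38 39 40
f 38 40 36
f 39 33 41
f 39 41 40
f 40 41 42
f 40 42 36
f 41 33 43
f 41 43 42
f 42 43 44
f 42 44 36
f 43 33 45
f 43 45 44
f 44 45 46
f 44 46 36
f 45 33 47
f 45 47 46
f 46 47 48
f 46 48 36
f 47 33 49
f 47 49 48
f 48 49 50
f 48 50 36
f 49 33 34
f 49 34 50
f 50 34 35
f 50 35 36
f 52 51 54
f 52 54 53
f 54 51 55
f 54 55 53
f 55 51 56
f 55 56 53
f 56 51 57
f 56 57 53
f 57 51 58
f 57 58 53
f 58 51 59
f 58 59 53
f 59 51 60
f 59 60 53
f 60 51 61
f 60 61 53
f 61 51 62
f 61 62 53
f 62 51 63
f 62 63 53
f 63 51 64
f 63 64 53
f 64 51 52
f 64 52 53
f 66 65 69
f 66 69 67
f 67 69 70
f 67 70 68
f 69 65 71
f 69 71 70
f 70 71 72
f 70 72 68
f 71 65 73
f 71 73 72
f 72 73 74
f 72 74 68
f 73 65 75
f 73 75 74
f 74 75 76
f 74 76 68
f 75 65 77
f 75 77 76
f 76 77 78
f 76 78 68
f 77 65 79
f 77 79 78
f 78 79 80
f 78 80 68
f 79 65 81
f 79 81 80
f 80 81 82
f 80 82 68
f 81 65 83
f 81 83 82
f 82 83 84
f 82 84 68
f 83 65 85
f 83 85 84
f 84 85 86
f 84 86 68
f 85 65 66
f 85 66 86
f 86 66 67
f 86 67 68



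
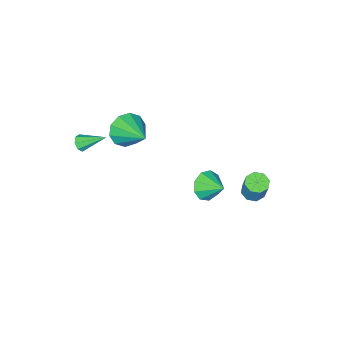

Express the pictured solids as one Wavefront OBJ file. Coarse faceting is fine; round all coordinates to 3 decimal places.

v 1.601 -3.453 2.922
v 2.315 -3.904 3.528
v 1.999 -1.727 3.738
v 2.606 -3.715 2.987
v 2.512 -3.426 2.421
v 2.071 -3.147 2.046
v 1.451 -2.984 2.005
v 0.888 -3.001 2.315
v 0.597 -3.191 2.856
v 0.69 -3.48 3.422
v 1.131 -3.759 3.797
v 1.752 -3.921 3.838
v 4.122 -4.169 3.138
v 4.342 -3.823 2.835
v 3.458 -3.011 3.982
v 3.99 -3.932 2.707
v 3.715 -4.18 2.831
v 3.679 -4.422 3.135
v 3.903 -4.516 3.441
v 4.255 -4.407 3.569
v 4.53 -4.159 3.445
v 4.566 -3.917 3.141
v -0.629 0.043 -0.95
v -0.02 -0.274 -0.337
v -0.651 1.197 -0.33
v 0.281 -0.008 -0.821
v 0.157 0.282 -1.366
v -0.335 0.461 -1.716
v -0.964 0.444 -1.707
v -1.436 0.239 -1.345
v -1.53 -0.057 -0.797
v -1.202 -0.306 -0.322
v -0.606 -0.392 -0.14
v -3.333 0.794 -2.96
v -2.701 0.911 -3.147
v -2.374 1.444 -1.707
v -3.007 1.326 -1.52
v -3.007 1.315 -3.227
v -2.681 1.847 -1.787
v -3.505 1.413 -3.15
v -3.178 1.946 -1.71
v -3.902 1.148 -2.962
v -3.575 1.681 -1.522
v -3.966 0.676 -2.773
v -3.639 1.209 -1.333
v -3.659 0.273 -2.693
v -3.333 0.805 -1.253
v -3.162 0.174 -2.77
v -2.835 0.707 -1.33
v -2.765 0.439 -2.958
v -2.438 0.972 -1.518
f 2 1 4
f 2 4 3
f 4 1 5
f 4 5 3
f 5 1 6
f 5 6 3
f 6 1 7
f 6 7 3
f 7 1 8
f 7 8 3
f 8 1 9
f 8 9 3
f 9 1 10
f 9 10 3
f 10 1 11
f 10 11 3
f 11 1 12
f 11 12 3
f 12 1 2
f 12 2 3
f 14 13 16
f 14 16 15
f 16 13 17
f 16 17 15
f 17 13 18
f 17 18 15
f 18 13 19
f 18 19 15
f 19 13 20
f 19 20 15
f 20 13 21
f 20 21 15
f 21 13 22
f 21 22 15
f 22 13 14
f 22 14 15
f 24 23 26
f 24 26 25
f 26 23 27
f 26 27 25
f 27 23 28
f 27 28 25
f 28 23 29
f 28 29 25
f 29 23 30
f 29 30 25
f 30 23 31
f 30 31 25
f 31 23 32
f 31 32 25
f 32 23 33
f 32 33 25
f 33 23 24
f 33 24 25
f 35 34 38
f 35 38 36
f 36 38 39
f 36 39 37
f 38 34 40
f 38 40 39
f 39 40 41
f 39 41 37
f 40 34 42
f 40 42 41
f 41 42 43
f 41 43 37
f 42 34 44
f 42 44 43
f 43 44 45
f 43 45 37
f 44 34 46
f 44 46 45
f 45 46 47
f 45 47 37
f 46 34 48
f 46 48 47
f 47 48 49
f 47 49 37
f 48 34 50
f 48 50 49
f 49 50 51
f 49 51 37
f 50 34 35
f 50 35 51
f 51 35 36
f 51 36 37



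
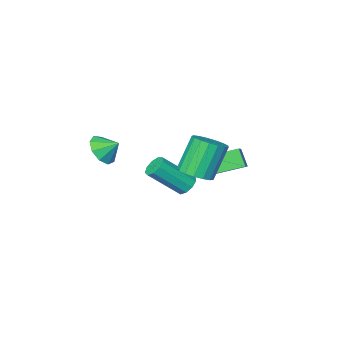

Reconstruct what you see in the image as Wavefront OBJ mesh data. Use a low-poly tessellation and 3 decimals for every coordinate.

v -0.188 -2.074 -2.981
v 0.19 -1.549 -3.108
v 1.647 -2.24 -1.626
v 1.268 -2.766 -1.499
v -0.101 -1.453 -2.776
v 1.355 -2.144 -1.294
v -0.434 -1.648 -2.541
v 1.023 -2.339 -1.059
v -0.651 -2.043 -2.511
v 0.806 -2.734 -1.029
v -0.652 -2.452 -2.702
v 0.805 -3.143 -1.22
v -0.436 -2.685 -3.022
v 1.021 -3.376 -1.541
v -0.104 -2.632 -3.324
v 1.353 -3.323 -1.842
v 0.188 -2.318 -3.465
v 1.645 -3.009 -1.983
v 0.305 -1.89 -3.38
v 1.761 -2.582 -1.898
v -1.06 1.843 0.061
v -1.093 1.22 0.931
v -0.14 2.998 0.925
v -0.174 2.375 1.794
v 0.314 1.105 -0.414
v 0.28 0.482 0.455
v 1.233 2.26 0.449
v 1.2 1.637 1.319
v 2.749 3.218 1.436
v 3.47 3.531 1.854
v 2.533 3.334 3.621
v 1.811 3.022 3.204
v 3.241 3.88 1.771
v 2.303 3.684 3.538
v 2.899 4.078 1.611
v 1.961 3.881 3.379
v 2.522 4.079 1.412
v 1.585 3.882 3.179
v 2.198 3.882 1.218
v 1.26 3.686 2.985
v 1.999 3.534 1.074
v 1.062 3.337 2.841
v 1.973 3.113 1.013
v 1.035 2.917 2.78
v 2.124 2.716 1.049
v 1.187 2.52 2.816
v 2.418 2.435 1.174
v 1.481 2.238 2.941
v 2.788 2.332 1.359
v 1.851 2.136 3.126
v 3.149 2.433 1.561
v 2.212 2.237 3.329
v 3.418 2.714 1.735
v 2.481 2.517 3.503
v 3.534 3.11 1.841
v 2.597 2.914 3.608
v 3.975 -3.026 0.329
v 4.571 -2.32 0.156
v 3.425 -2.414 0.931
v 4.097 -2.319 -0.278
v 3.566 -2.649 -0.429
v 3.226 -3.155 -0.224
v 3.237 -3.601 0.239
v 3.593 -3.778 0.744
v 4.128 -3.603 1.055
v 4.592 -3.158 1.026
v 4.766 -2.651 0.671
f 2 1 5
f 2 5 3
f 3 5 6
f 3 6 4
f 5 1 7
f 5 7 6
f 6 7 8
f 6 8 4
f 7 1 9
f 7 9 8
f 8 9 10
f 8 10 4
f 9 1 11
f 9 11 10
f 10 11 12
f 10 12 4
f 11 1 13
f 11 13 12
f 12 13 14
f 12 14 4
f 13 1 15
f 13 15 14
f 14 15 16
f 14 16 4
f 15 1 17
f 15 17 16
f 16 17 18
f 16 18 4
f 17 1 19
f 17 19 18
f 18 19 20
f 18 20 4
f 19 1 2
f 19 2 20
f 20 2 3
f 20 3 4
f 22 24 21
f 25 22 21
f 21 24 23
f 23 25 21
f 22 28 24
f 26 22 25
f 26 28 22
f 24 28 23
f 27 25 23
f 23 28 27
f 27 26 25
f 28 26 27
f 30 29 33
f 30 33 31
f 31 33 34
f 31 34 32
f 33 29 35
f 33 35 34
f 34 35 36
f 34 36 32
f 35 29 37
f 35 37 36
f 36 37 38
f 36 38 32
f 37 29 39
f 37 39 38
f 38 39 40
f 38 40 32
f 39 29 41
f 39 41 40
f 40 41 42
f 40 42 32
f 41 29 43
f 41 43 42
f 42 43 44
f 42 44 32
f 43 29 45
f 43 45 44
f 44 45 46
f 44 46 32
f 45 29 47
f 45 47 46
f 46 47 48
f 46 48 32
f 47 29 49
f 47 49 48
f 48 49 50
f 48 50 32
f 49 29 51
f 49 51 50
f 50 51 52
f 50 52 32
f 51 29 53
f 51 53 52
f 52 53 54
f 52 54 32
f 53 29 55
f 53 55 54
f 54 55 56
f 54 56 32
f 55 29 30
f 55 30 56
f 56 30 31
f 56 31 32
f 58 57 60
f 58 60 59
f 60 57 61
f 60 61 59
f 61 57 62
f 61 62 59
f 62 57 63
f 62 63 59
f 63 57 64
f 63 64 59
f 64 57 65
f 64 65 59
f 65 57 66
f 65 66 59
f 66 57 67
f 66 67 59
f 67 57 58
f 67 58 59



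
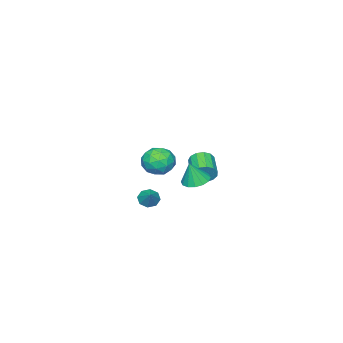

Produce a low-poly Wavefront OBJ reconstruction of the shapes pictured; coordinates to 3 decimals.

v 2.677 3.818 -0.385
v 3.078 3.2 -0.573
v 3.043 3.682 0.845
v 3.328 3.501 -0.614
v 3.404 3.886 -0.594
v 3.285 4.254 -0.518
v 3.003 4.504 -0.406
v 2.634 4.571 -0.288
v 2.276 4.436 -0.197
v 2.025 4.135 -0.155
v 1.949 3.75 -0.175
v 2.068 3.383 -0.251
v 2.35 3.132 -0.363
v 2.72 3.065 -0.481
v 0.058 2.376 -1.555
v 0.397 2.296 -0.96
v -0.539 1.383 -0.55
v -0.878 1.464 -1.145
v 0.142 2.583 -0.902
v -0.794 1.671 -0.492
v -0.14 2.805 -1.052
v -1.076 1.893 -0.642
v -0.359 2.891 -1.362
v -1.295 1.978 -0.952
v -0.446 2.813 -1.733
v -1.382 1.901 -1.323
v -0.372 2.597 -2.047
v -1.309 1.684 -1.637
v -0.163 2.31 -2.205
v -1.099 1.398 -1.795
v 0.117 2.045 -2.157
v -0.819 1.132 -1.747
v 0.378 1.884 -1.918
v -0.558 0.972 -1.508
v 0.538 1.88 -1.563
v -0.398 0.968 -1.153
v 0.545 2.034 -1.206
v -0.391 1.121 -0.796
v -3.842 -2.955 -2.969
v -2.977 -2.426 -3.083
v -3.363 -3.994 -4.157
v -2.498 -3.465 -4.271
v -2.656 -4.008 -3.423
v -2.952 -3.366 -2.688
v -3.388 -3.054 -4.552
v -3.684 -2.412 -3.817
v -2.697 -2.487 -4.061
v -2.244 -3.077 -3.363
v -4.096 -3.343 -3.877
v -3.643 -3.933 -3.179
v -3.452 -2.599 -2.921
v -2.888 -3.821 -4.319
v -2.981 -4.14 -3.82
v -2.473 -3.829 -3.887
v -3.437 -3.152 -2.689
v -2.928 -2.841 -2.756
v -2.739 -3.771 -2.956
v -3.412 -3.579 -4.484
v -2.903 -3.268 -4.551
v -3.867 -2.591 -3.353
v -3.359 -2.28 -3.42
v -3.601 -2.649 -4.284
v -2.779 -2.324 -3.563
v -2.497 -2.935 -4.262
v -3.02 -2.693 -4.427
v -3.194 -2.316 -3.995
v -2.512 -2.671 -3.153
v -2.231 -3.282 -3.852
v -2.323 -3.601 -3.353
v -2.497 -3.223 -2.921
v -2.348 -2.707 -3.728
v -4.109 -3.138 -3.388
v -3.828 -3.749 -4.087
v -3.843 -3.197 -4.319
v -4.017 -2.819 -3.887
v -3.843 -3.485 -2.978
v -3.561 -4.096 -3.677
v -3.146 -4.104 -3.245
v -3.32 -3.727 -2.813
v -3.992 -3.713 -3.512
v 2.21 0.458 -3.026
v 2.714 0.261 -3.284
v 2.81 1.062 -2.314
v 2.556 0.646 -3.478
v 2.195 0.921 -3.407
v 1.842 0.924 -3.112
v 1.705 0.654 -2.767
v 1.864 0.269 -2.573
v 2.225 -0.006 -2.645
v 2.577 -0.009 -2.939
f 2 1 4
f 2 4 3
f 4 1 5
f 4 5 3
f 5 1 6
f 5 6 3
f 6 1 7
f 6 7 3
f 7 1 8
f 7 8 3
f 8 1 9
f 8 9 3
f 9 1 10
f 9 10 3
f 10 1 11
f 10 11 3
f 11 1 12
f 11 12 3
f 12 1 13
f 12 13 3
f 13 1 14
f 13 14 3
f 14 1 2
f 14 2 3
f 16 15 19
f 16 19 17
f 17 19 20
f 17 20 18
f 19 15 21
f 19 21 20
f 20 21 22
f 20 22 18
f 21 15 23
f 21 23 22
f 22 23 24
f 22 24 18
f 23 15 25
f 23 25 24
f 24 25 26
f 24 26 18
f 25 15 27
f 25 27 26
f 26 27 28
f 26 28 18
f 27 15 29
f 27 29 28
f 28 29 30
f 28 30 18
f 29 15 31
f 29 31 30
f 30 31 32
f 30 32 18
f 31 15 33
f 31 33 32
f 32 33 34
f 32 34 18
f 33 15 35
f 33 35 34
f 34 35 36
f 34 36 18
f 35 15 37
f 35 37 36
f 36 37 38
f 36 38 18
f 37 15 16
f 37 16 38
f 38 16 17
f 38 17 18
f 39 76 55
f 76 50 79
f 55 79 44
f 76 79 55
f 39 55 51
f 55 44 56
f 51 56 40
f 55 56 51
f 39 51 60
f 51 40 61
f 60 61 46
f 51 61 60
f 39 60 72
f 60 46 75
f 72 75 49
f 60 75 72
f 39 72 76
f 72 49 80
f 76 80 50
f 72 80 76
f 40 56 67
f 56 44 70
f 67 70 48
f 56 70 67
f 44 79 57
f 79 50 78
f 57 78 43
f 79 78 57
f 50 80 77
f 80 49 73
f 77 73 41
f 80 73 77
f 49 75 74
f 75 46 62
f 74 62 45
f 75 62 74
f 46 61 66
f 61 40 63
f 66 63 47
f 61 63 66
f 42 68 54
f 68 48 69
f 54 69 43
f 68 69 54
f 42 54 52
f 54 43 53
f 52 53 41
f 54 53 52
f 42 52 59
f 52 41 58
f 59 58 45
f 52 58 59
f 42 59 64
f 59 45 65
f 64 65 47
f 59 65 64
f 42 64 68
f 64 47 71
f 68 71 48
f 64 71 68
f 43 69 57
f 69 48 70
f 57 70 44
f 69 70 57
f 41 53 77
f 53 43 78
f 77 78 50
f 53 78 77
f 45 58 74
f 58 41 73
f 74 73 49
f 58 73 74
f 47 65 66
f 65 45 62
f 66 62 46
f 65 62 66
f 48 71 67
f 71 47 63
f 67 63 40
f 71 63 67
f 82 81 84
f 82 84 83
f 84 81 85
f 84 85 83
f 85 81 86
f 85 86 83
f 86 81 87
f 86 87 83
f 87 81 88
f 87 88 83
f 88 81 89
f 88 89 83
f 89 81 90
f 89 90 83
f 90 81 82
f 90 82 83



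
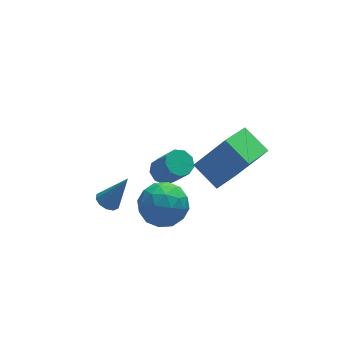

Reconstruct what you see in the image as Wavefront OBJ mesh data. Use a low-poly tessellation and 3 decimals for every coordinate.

v 1.382 2.251 -3
v 1.988 2.079 -3.305
v 2.444 1.237 -1.925
v 1.838 1.409 -1.62
v 2.036 2.492 -3.069
v 2.491 1.65 -1.688
v 1.777 2.793 -2.8
v 2.233 1.951 -1.42
v 1.334 2.84 -2.625
v 1.79 1.998 -1.245
v 0.913 2.611 -2.626
v 1.369 1.77 -1.245
v 0.712 2.214 -2.801
v 1.168 1.372 -1.421
v 0.824 1.834 -3.07
v 1.28 0.992 -1.69
v 1.197 1.649 -3.306
v 1.653 0.807 -1.926
v 1.657 1.746 -3.399
v 2.113 0.904 -2.019
v 1.936 -3.112 1.301
v 3.17 -3.437 2.956
v 1.307 -1.989 1.991
v 2.541 -2.315 3.646
v 3.219 -1.945 0.574
v 4.453 -2.271 2.229
v 2.59 -0.823 1.264
v 3.824 -1.148 2.919
v -1.73 0.373 -2.144
v -1.365 -0.005 -2.389
v -0.85 0.247 -0.636
v -1.233 0.324 -2.438
v -1.291 0.673 -2.375
v -1.516 0.906 -2.224
v -1.824 0.936 -2.042
v -2.095 0.751 -1.899
v -2.227 0.422 -1.849
v -2.17 0.074 -1.912
v -1.944 -0.16 -2.063
v -1.637 -0.19 -2.245
v -1.094 -2.17 -0.335
v -0.532 -1.56 -1.126
v 0.512 -2.56 0.506
v 1.074 -1.95 -0.285
v 0.397 -1.421 0.473
v -0.595 -1.179 -0.047
v 0.575 -2.941 -0.573
v -0.417 -2.699 -1.093
v 0.5 -2.036 -1.273
v 0.39 -1.097 -0.626
v -0.41 -3.023 0.006
v -0.52 -2.084 0.653
v -0.954 -1.83 -0.804
v 0.934 -2.29 0.184
v 0.536 -1.978 0.63
v 0.866 -1.62 0.165
v -0.991 -1.607 -0.17
v -0.661 -1.248 -0.635
v -0.115 -1.166 0.305
v 0.641 -2.872 0.015
v 0.971 -2.513 -0.45
v -0.886 -2.5 -0.785
v -0.556 -2.142 -1.25
v 0.095 -2.954 -0.925
v -0.017 -1.752 -1.356
v 0.927 -1.981 -0.861
v 0.634 -2.564 -1.031
v 0.051 -2.422 -1.336
v -0.081 -1.2 -0.975
v 0.862 -1.429 -0.481
v 0.464 -1.118 -0.035
v -0.119 -0.976 -0.341
v 0.525 -1.48 -1.062
v -0.882 -2.691 -0.139
v 0.061 -2.92 0.355
v 0.099 -3.144 -0.279
v -0.484 -3.002 -0.585
v -0.947 -2.139 0.241
v -0.003 -2.368 0.736
v -0.071 -1.698 0.716
v -0.654 -1.556 0.411
v -0.545 -2.64 0.442
f 2 1 5
f 2 5 3
f 3 5 6
f 3 6 4
f 5 1 7
f 5 7 6
f 6 7 8
f 6 8 4
f 7 1 9
f 7 9 8
f 8 9 10
f 8 10 4
f 9 1 11
f 9 11 10
f 10 11 12
f 10 12 4
f 11 1 13
f 11 13 12
f 12 13 14
f 12 14 4
f 13 1 15
f 13 15 14
f 14 15 16
f 14 16 4
f 15 1 17
f 15 17 16
f 16 17 18
f 16 18 4
f 17 1 19
f 17 19 18
f 18 19 20
f 18 20 4
f 19 1 2
f 19 2 20
f 20 2 3
f 20 3 4
f 22 24 21
f 25 22 21
f 21 24 23
f 23 25 21
f 22 28 24
f 26 22 25
f 26 28 22
f 24 28 23
f 27 25 23
f 23 28 27
f 27 26 25
f 28 26 27
f 30 29 32
f 30 32 31
f 32 29 33
f 32 33 31
f 33 29 34
f 33 34 31
f 34 29 35
f 34 35 31
f 35 29 36
f 35 36 31
f 36 29 37
f 36 37 31
f 37 29 38
f 37 38 31
f 38 29 39
f 38 39 31
f 39 29 40
f 39 40 31
f 40 29 30
f 40 30 31
f 41 78 57
f 78 52 81
f 57 81 46
f 78 81 57
f 41 57 53
f 57 46 58
f 53 58 42
f 57 58 53
f 41 53 62
f 53 42 63
f 62 63 48
f 53 63 62
f 41 62 74
f 62 48 77
f 74 77 51
f 62 77 74
f 41 74 78
f 74 51 82
f 78 82 52
f 74 82 78
f 42 58 69
f 58 46 72
f 69 72 50
f 58 72 69
f 46 81 59
f 81 52 80
f 59 80 45
f 81 80 59
f 52 82 79
f 82 51 75
f 79 75 43
f 82 75 79
f 51 77 76
f 77 48 64
f 76 64 47
f 77 64 76
f 48 63 68
f 63 42 65
f 68 65 49
f 63 65 68
f 44 70 56
f 70 50 71
f 56 71 45
f 70 71 56
f 44 56 54
f 56 45 55
f 54 55 43
f 56 55 54
f 44 54 61
f 54 43 60
f 61 60 47
f 54 60 61
f 44 61 66
f 61 47 67
f 66 67 49
f 61 67 66
f 44 66 70
f 66 49 73
f 70 73 50
f 66 73 70
f 45 71 59
f 71 50 72
f 59 72 46
f 71 72 59
f 43 55 79
f 55 45 80
f 79 80 52
f 55 80 79
f 47 60 76
f 60 43 75
f 76 75 51
f 60 75 76
f 49 67 68
f 67 47 64
f 68 64 48
f 67 64 68
f 50 73 69
f 73 49 65
f 69 65 42
f 73 65 69



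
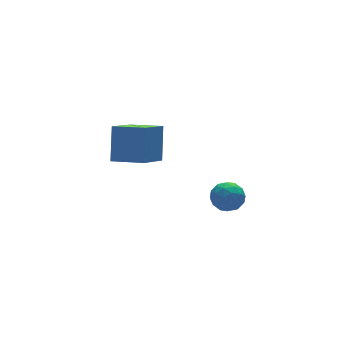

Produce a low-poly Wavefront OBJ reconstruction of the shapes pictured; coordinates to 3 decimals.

v -3.495 -0.532 1.824
v -4.957 -1.475 2.829
v -2.935 0.337 3.454
v -4.397 -0.607 4.459
v -2.463 -1.793 2.141
v -3.925 -2.737 3.146
v -1.903 -0.925 3.771
v -3.365 -1.868 4.776
v 0.94 -1.095 -1.519
v 1.494 -0.584 -2.037
v 1.186 -2.256 -2.403
v 1.74 -1.745 -2.921
v 1.992 -1.977 -2.072
v 1.839 -1.26 -1.526
v 0.841 -1.58 -2.914
v 0.688 -0.863 -2.368
v 1.433 -0.884 -2.899
v 2.144 -1.129 -2.378
v 0.536 -1.711 -2.062
v 1.247 -1.956 -1.541
v 1.195 -0.737 -1.7
v 1.485 -2.103 -2.74
v 1.632 -2.239 -2.241
v 1.958 -1.938 -2.545
v 1.398 -1.135 -1.4
v 1.724 -0.834 -1.704
v 2.017 -1.653 -1.725
v 0.956 -2.006 -2.736
v 1.282 -1.705 -3.04
v 0.722 -0.902 -1.895
v 1.048 -0.601 -2.199
v 0.663 -1.187 -2.715
v 1.485 -0.613 -2.511
v 1.63 -1.296 -3.031
v 1.101 -1.199 -3.027
v 1.012 -0.777 -2.706
v 1.903 -0.757 -2.205
v 2.048 -1.44 -2.725
v 2.196 -1.576 -2.226
v 2.106 -1.155 -1.905
v 1.867 -0.934 -2.712
v 0.632 -1.4 -1.715
v 0.777 -2.083 -2.235
v 0.574 -1.685 -2.535
v 0.484 -1.264 -2.214
v 1.05 -1.544 -1.409
v 1.195 -2.227 -1.929
v 1.668 -2.063 -1.734
v 1.579 -1.641 -1.413
v 0.813 -1.906 -1.728
f 2 4 1
f 5 2 1
f 1 4 3
f 3 5 1
f 2 8 4
f 6 2 5
f 6 8 2
f 4 8 3
f 7 5 3
f 3 8 7
f 7 6 5
f 8 6 7
f 9 46 25
f 46 20 49
f 25 49 14
f 46 49 25
f 9 25 21
f 25 14 26
f 21 26 10
f 25 26 21
f 9 21 30
f 21 10 31
f 30 31 16
f 21 31 30
f 9 30 42
f 30 16 45
f 42 45 19
f 30 45 42
f 9 42 46
f 42 19 50
f 46 50 20
f 42 50 46
f 10 26 37
f 26 14 40
f 37 40 18
f 26 40 37
f 14 49 27
f 49 20 48
f 27 48 13
f 49 48 27
f 20 50 47
f 50 19 43
f 47 43 11
f 50 43 47
f 19 45 44
f 45 16 32
f 44 32 15
f 45 32 44
f 16 31 36
f 31 10 33
f 36 33 17
f 31 33 36
f 12 38 24
f 38 18 39
f 24 39 13
f 38 39 24
f 12 24 22
f 24 13 23
f 22 23 11
f 24 23 22
f 12 22 29
f 22 11 28
f 29 28 15
f 22 28 29
f 12 29 34
f 29 15 35
f 34 35 17
f 29 35 34
f 12 34 38
f 34 17 41
f 38 41 18
f 34 41 38
f 13 39 27
f 39 18 40
f 27 40 14
f 39 40 27
f 11 23 47
f 23 13 48
f 47 48 20
f 23 48 47
f 15 28 44
f 28 11 43
f 44 43 19
f 28 43 44
f 17 35 36
f 35 15 32
f 36 32 16
f 35 32 36
f 18 41 37
f 41 17 33
f 37 33 10
f 41 33 37



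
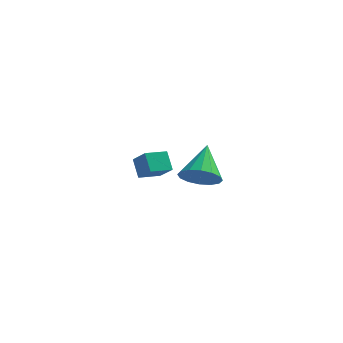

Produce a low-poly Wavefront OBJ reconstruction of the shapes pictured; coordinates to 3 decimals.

v 2.777 -2.265 1.615
v 3.113 -1.726 0.908
v 2.763 -0.775 2.745
v 2.623 -1.7 0.867
v 2.175 -1.825 1.027
v 1.888 -2.068 1.344
v 1.84 -2.364 1.734
v 2.042 -2.633 2.092
v 2.442 -2.804 2.322
v 2.931 -2.83 2.363
v 3.379 -2.705 2.204
v 3.666 -2.462 1.887
v 3.715 -2.166 1.497
v 3.512 -1.897 1.139
v -0.5 2.487 -1.094
v -0.907 3.117 -0.303
v -1.197 3.013 -1.872
v -1.605 3.643 -1.082
v 0.325 3.277 -1.298
v -0.083 3.907 -0.508
v -0.373 3.803 -2.077
v -0.78 4.433 -1.286
f 2 1 4
f 2 4 3
f 4 1 5
f 4 5 3
f 5 1 6
f 5 6 3
f 6 1 7
f 6 7 3
f 7 1 8
f 7 8 3
f 8 1 9
f 8 9 3
f 9 1 10
f 9 10 3
f 10 1 11
f 10 11 3
f 11 1 12
f 11 12 3
f 12 1 13
f 12 13 3
f 13 1 14
f 13 14 3
f 14 1 2
f 14 2 3
f 16 18 15
f 19 16 15
f 15 18 17
f 17 19 15
f 16 22 18
f 20 16 19
f 20 22 16
f 18 22 17
f 21 19 17
f 17 22 21
f 21 20 19
f 22 20 21



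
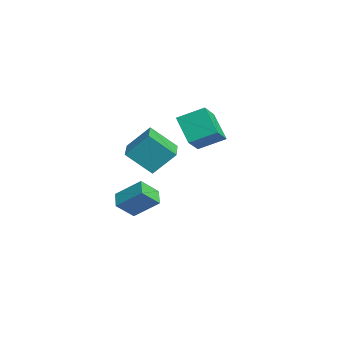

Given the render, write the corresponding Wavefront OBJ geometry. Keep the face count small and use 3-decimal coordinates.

v -1.376 -1.276 -2.208
v -0.988 -2.354 -1.194
v -0.657 0.119 -1
v -0.269 -0.96 0.014
v -0.291 -1.38 -2.734
v 0.097 -2.459 -1.72
v 0.428 0.014 -1.526
v 0.816 -1.064 -0.512
v -4.375 2.284 2.963
v -3.028 1.5 3.959
v -4.042 3.922 3.801
v -2.695 3.138 4.798
v -2.945 2.782 1.422
v -1.598 1.998 2.419
v -2.612 4.42 2.261
v -1.265 3.636 3.257
v 2.652 -2.129 3.826
v 2.871 -0.861 5.21
v 2.943 -0.671 2.444
v 3.162 0.597 3.828
v 4.618 -2.497 3.852
v 4.837 -1.229 5.236
v 4.909 -1.039 2.47
v 5.128 0.229 3.854
f 2 4 1
f 5 2 1
f 1 4 3
f 3 5 1
f 2 8 4
f 6 2 5
f 6 8 2
f 4 8 3
f 7 5 3
f 3 8 7
f 7 6 5
f 8 6 7
f 10 12 9
f 13 10 9
f 9 12 11
f 11 13 9
f 10 16 12
f 14 10 13
f 14 16 10
f 12 16 11
f 15 13 11
f 11 16 15
f 15 14 13
f 16 14 15
f 18 20 17
f 21 18 17
f 17 20 19
f 19 21 17
f 18 24 20
f 22 18 21
f 22 24 18
f 20 24 19
f 23 21 19
f 19 24 23
f 23 22 21
f 24 22 23



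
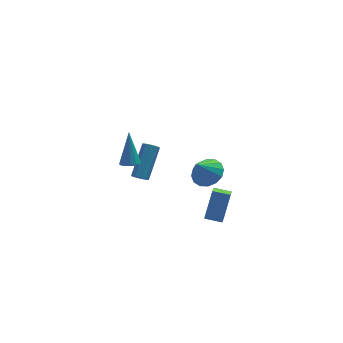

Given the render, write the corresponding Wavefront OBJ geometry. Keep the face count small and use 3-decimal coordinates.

v -1.165 1.72 -1.649
v -0.717 1.519 -1.745
v 0.193 2.86 -0.286
v -0.255 3.06 -0.191
v -0.774 1.784 -1.953
v 0.137 3.125 -0.495
v -1.013 2.019 -2.019
v -0.102 3.36 -0.561
v -1.324 2.114 -1.913
v -0.413 3.454 -0.454
v -1.56 2.025 -1.682
v -0.65 3.365 -0.224
v -1.612 1.792 -1.437
v -0.701 3.132 0.022
v -1.455 1.526 -1.29
v -0.544 2.866 0.168
v -1.162 1.351 -1.312
v -0.251 2.691 0.146
v -0.871 1.348 -1.491
v 0.04 2.688 -0.033
v 2.198 -3.268 -1.507
v 1.854 -4.29 -0.856
v 1.352 -2.887 -1.356
v 1.008 -3.91 -0.705
v 2.792 -2.53 -0.035
v 2.448 -3.553 0.616
v 1.946 -2.15 0.116
v 1.602 -3.172 0.767
v 3.047 3.584 -3.542
v 3.862 3.719 -2.979
v 2.273 3.156 -2.318
v 3.618 4.176 -2.974
v 3.222 4.474 -3.121
v 2.778 4.533 -3.381
v 2.406 4.338 -3.684
v 2.206 3.941 -3.949
v 2.232 3.448 -4.105
v 2.476 2.991 -4.11
v 2.873 2.693 -3.963
v 3.316 2.634 -3.703
v 3.688 2.829 -3.4
v 3.888 3.226 -3.135
v -2.425 -2.075 2.822
v -1.866 -2.098 2.793
v -2.295 -1.205 4.618
v -1.95 -1.822 2.665
v -2.185 -1.627 2.587
v -2.496 -1.574 2.584
v -2.785 -1.68 2.656
v -2.959 -1.912 2.781
v -2.963 -2.195 2.919
v -2.797 -2.441 3.026
v -2.512 -2.571 3.068
v -2.2 -2.543 3.033
v -1.959 -2.367 2.93
f 2 1 5
f 2 5 3
f 3 5 6
f 3 6 4
f 5 1 7
f 5 7 6
f 6 7 8
f 6 8 4
f 7 1 9
f 7 9 8
f 8 9 10
f 8 10 4
f 9 1 11
f 9 11 10
f 10 11 12
f 10 12 4
f 11 1 13
f 11 13 12
f 12 13 14
f 12 14 4
f 13 1 15
f 13 15 14
f 14 15 16
f 14 16 4
f 15 1 17
f 15 17 16
f 16 17 18
f 16 18 4
f 17 1 19
f 17 19 18
f 18 19 20
f 18 20 4
f 19 1 2
f 19 2 20
f 20 2 3
f 20 3 4
f 22 24 21
f 25 22 21
f 21 24 23
f 23 25 21
f 22 28 24
f 26 22 25
f 26 28 22
f 24 28 23
f 27 25 23
f 23 28 27
f 27 26 25
f 28 26 27
f 30 29 32
f 30 32 31
f 32 29 33
f 32 33 31
f 33 29 34
f 33 34 31
f 34 29 35
f 34 35 31
f 35 29 36
f 35 36 31
f 36 29 37
f 36 37 31
f 37 29 38
f 37 38 31
f 38 29 39
f 38 39 31
f 39 29 40
f 39 40 31
f 40 29 41
f 40 41 31
f 41 29 42
f 41 42 31
f 42 29 30
f 42 30 31
f 44 43 46
f 44 46 45
f 46 43 47
f 46 47 45
f 47 43 48
f 47 48 45
f 48 43 49
f 48 49 45
f 49 43 50
f 49 50 45
f 50 43 51
f 50 51 45
f 51 43 52
f 51 52 45
f 52 43 53
f 52 53 45
f 53 43 54
f 53 54 45
f 54 43 55
f 54 55 45
f 55 43 44
f 55 44 45



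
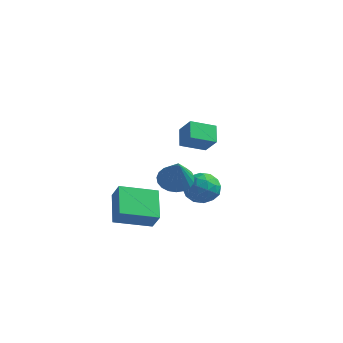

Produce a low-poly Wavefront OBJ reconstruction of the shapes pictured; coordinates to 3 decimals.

v 3.518 -2.755 2.886
v 2.991 -2.012 3.636
v 2.675 -2.49 2.031
v 2.148 -1.747 2.78
v 4.352 -1.673 2.4
v 3.825 -0.93 3.149
v 3.509 -1.408 1.544
v 2.982 -0.665 2.294
v -1.51 -2.559 -4.484
v -2.577 -1.186 -3.307
v -0.087 -0.987 -5.029
v -1.154 0.387 -3.852
v -0.826 -2.847 -3.528
v -1.893 -1.473 -2.351
v 0.597 -1.274 -4.073
v -0.47 0.099 -2.896
v 1.864 -1.674 -0.788
v 2.724 -1.28 -1.002
v 2.756 -2.706 0.888
v 2.567 -1.007 -0.751
v 2.289 -0.849 -0.505
v 1.937 -0.834 -0.309
v 1.572 -0.964 -0.195
v 1.258 -1.217 -0.184
v 1.049 -1.549 -0.277
v 0.981 -1.903 -0.459
v 1.066 -2.217 -0.697
v 1.288 -2.437 -0.951
v 1.611 -2.526 -1.177
v 1.977 -2.467 -1.336
v 2.324 -2.271 -1.399
v 2.591 -1.972 -1.357
v 2.733 -1.621 -1.217
v 1.576 1.918 -1.823
v 2.074 2.149 -2.757
v 0.786 0.551 -2.583
v 1.284 0.782 -3.517
v 1.856 0.412 -2.675
v 2.344 1.257 -2.205
v 0.516 1.443 -3.135
v 1.004 2.288 -2.665
v 1.419 1.855 -3.567
v 2.247 1.218 -3.283
v 0.613 1.482 -2.057
v 1.441 0.845 -1.773
v 1.894 2.154 -2.223
v 0.966 0.546 -3.117
v 1.302 0.329 -2.622
v 1.595 0.465 -3.17
v 2.053 1.629 -1.899
v 2.346 1.765 -2.448
v 2.218 0.744 -2.399
v 0.514 0.935 -2.892
v 0.807 1.071 -3.441
v 1.265 2.235 -2.17
v 1.558 2.371 -2.718
v 0.642 1.956 -2.941
v 1.802 2.117 -3.249
v 1.338 1.313 -3.695
v 0.886 1.702 -3.471
v 1.173 2.198 -3.195
v 2.289 1.742 -3.081
v 1.825 0.939 -3.528
v 2.161 0.721 -3.033
v 2.448 1.218 -2.757
v 1.904 1.57 -3.558
v 1.035 1.761 -1.812
v 0.571 0.958 -2.259
v 0.412 1.482 -2.583
v 0.699 1.979 -2.307
v 1.522 1.387 -1.645
v 1.058 0.583 -2.091
v 1.687 0.502 -2.145
v 1.974 0.998 -1.869
v 0.956 1.13 -1.782
f 2 4 1
f 5 2 1
f 1 4 3
f 3 5 1
f 2 8 4
f 6 2 5
f 6 8 2
f 4 8 3
f 7 5 3
f 3 8 7
f 7 6 5
f 8 6 7
f 10 12 9
f 13 10 9
f 9 12 11
f 11 13 9
f 10 16 12
f 14 10 13
f 14 16 10
f 12 16 11
f 15 13 11
f 11 16 15
f 15 14 13
f 16 14 15
f 18 17 20
f 18 20 19
f 20 17 21
f 20 21 19
f 21 17 22
f 21 22 19
f 22 17 23
f 22 23 19
f 23 17 24
f 23 24 19
f 24 17 25
f 24 25 19
f 25 17 26
f 25 26 19
f 26 17 27
f 26 27 19
f 27 17 28
f 27 28 19
f 28 17 29
f 28 29 19
f 29 17 30
f 29 30 19
f 30 17 31
f 30 31 19
f 31 17 32
f 31 32 19
f 32 17 33
f 32 33 19
f 33 17 18
f 33 18 19
f 34 71 50
f 71 45 74
f 50 74 39
f 71 74 50
f 34 50 46
f 50 39 51
f 46 51 35
f 50 51 46
f 34 46 55
f 46 35 56
f 55 56 41
f 46 56 55
f 34 55 67
f 55 41 70
f 67 70 44
f 55 70 67
f 34 67 71
f 67 44 75
f 71 75 45
f 67 75 71
f 35 51 62
f 51 39 65
f 62 65 43
f 51 65 62
f 39 74 52
f 74 45 73
f 52 73 38
f 74 73 52
f 45 75 72
f 75 44 68
f 72 68 36
f 75 68 72
f 44 70 69
f 70 41 57
f 69 57 40
f 70 57 69
f 41 56 61
f 56 35 58
f 61 58 42
f 56 58 61
f 37 63 49
f 63 43 64
f 49 64 38
f 63 64 49
f 37 49 47
f 49 38 48
f 47 48 36
f 49 48 47
f 37 47 54
f 47 36 53
f 54 53 40
f 47 53 54
f 37 54 59
f 54 40 60
f 59 60 42
f 54 60 59
f 37 59 63
f 59 42 66
f 63 66 43
f 59 66 63
f 38 64 52
f 64 43 65
f 52 65 39
f 64 65 52
f 36 48 72
f 48 38 73
f 72 73 45
f 48 73 72
f 40 53 69
f 53 36 68
f 69 68 44
f 53 68 69
f 42 60 61
f 60 40 57
f 61 57 41
f 60 57 61
f 43 66 62
f 66 42 58
f 62 58 35
f 66 58 62

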